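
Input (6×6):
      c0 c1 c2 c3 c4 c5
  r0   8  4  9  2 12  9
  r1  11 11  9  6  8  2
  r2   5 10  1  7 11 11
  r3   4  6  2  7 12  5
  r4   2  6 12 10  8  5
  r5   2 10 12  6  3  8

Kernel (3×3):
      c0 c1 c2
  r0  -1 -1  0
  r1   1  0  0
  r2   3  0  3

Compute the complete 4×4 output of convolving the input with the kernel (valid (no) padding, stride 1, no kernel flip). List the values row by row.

Output[0,0]: The receptive field on the input at this output position is [8 4 9 / 11 11 9 / 5 10 1]. Elementwise product with the kernel and sum: 8·-1 + 4·-1 + 11·1 + 5·3 + 1·3.

17 49 34 46
1 29 28 29
31 43 54 34
34 46 48 33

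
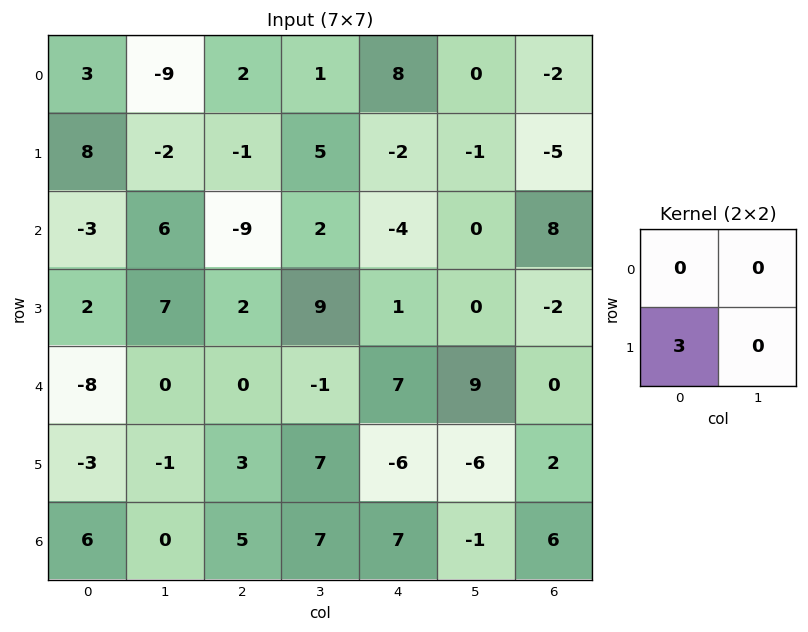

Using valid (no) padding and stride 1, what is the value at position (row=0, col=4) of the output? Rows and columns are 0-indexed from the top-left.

The receptive field on the input at this output position is [8 0 / -2 -1]. Elementwise product with the kernel and sum: -2·3.

-6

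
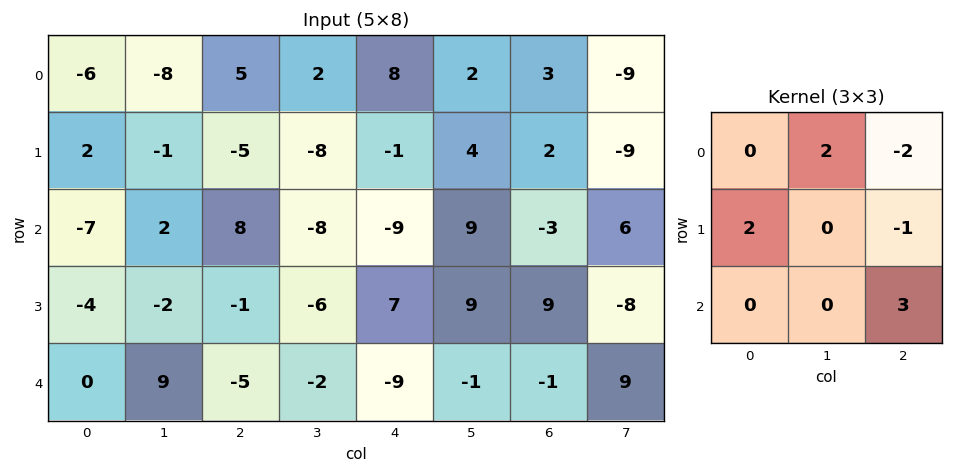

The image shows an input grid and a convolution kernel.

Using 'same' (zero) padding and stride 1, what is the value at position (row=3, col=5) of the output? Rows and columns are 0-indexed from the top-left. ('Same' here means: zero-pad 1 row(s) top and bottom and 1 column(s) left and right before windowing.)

The receptive field on the zero-padded input at this output position is [-9 9 -3 / 7 9 9 / -9 -1 -1]. Elementwise product with the kernel and sum: 9·2 + -3·-2 + 7·2 + 9·-1 + -1·3.

26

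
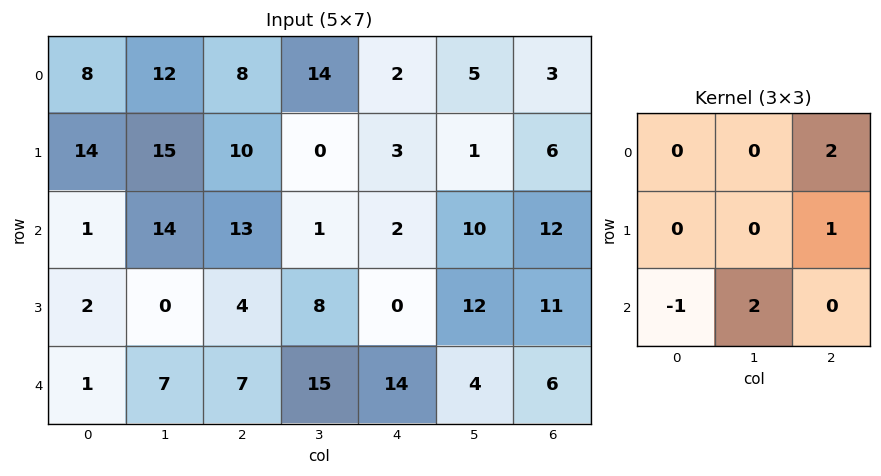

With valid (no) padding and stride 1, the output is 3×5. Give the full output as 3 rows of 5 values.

Output[0,0]: The receptive field on the input at this output position is [8 12 8 / 14 15 10 / 1 14 13]. Elementwise product with the kernel and sum: 8·2 + 10·1 + 1·-1 + 14·2.
Output[0,1]: The receptive field on the input at this output position is [12 8 14 / 15 10 0 / 14 13 1]. Elementwise product with the kernel and sum: 14·2 + 0·1 + 14·-1 + 13·2.

53 40 -4 14 30
31 9 20 4 48
43 17 27 45 29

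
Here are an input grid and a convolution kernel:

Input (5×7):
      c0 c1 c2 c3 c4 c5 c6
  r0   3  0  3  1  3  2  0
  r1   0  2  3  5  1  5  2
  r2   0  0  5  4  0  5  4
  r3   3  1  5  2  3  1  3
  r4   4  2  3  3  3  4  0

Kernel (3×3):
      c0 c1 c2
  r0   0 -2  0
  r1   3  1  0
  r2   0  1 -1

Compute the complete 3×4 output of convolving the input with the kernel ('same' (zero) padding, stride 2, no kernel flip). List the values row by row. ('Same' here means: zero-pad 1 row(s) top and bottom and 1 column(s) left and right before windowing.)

1 1 2 8
2 2 12 18
-2 -1 6 6

Output[0,0]: The receptive field on the zero-padded input at this output position is [0 0 0 / 0 3 0 / 0 0 2]. Elementwise product with the kernel and sum: 0·-2 + 0·3 + 3·1 + 0·1 + 2·-1.
Output[0,1]: The receptive field on the zero-padded input at this output position is [0 0 0 / 0 3 1 / 2 3 5]. Elementwise product with the kernel and sum: 0·-2 + 0·3 + 3·1 + 3·1 + 5·-1.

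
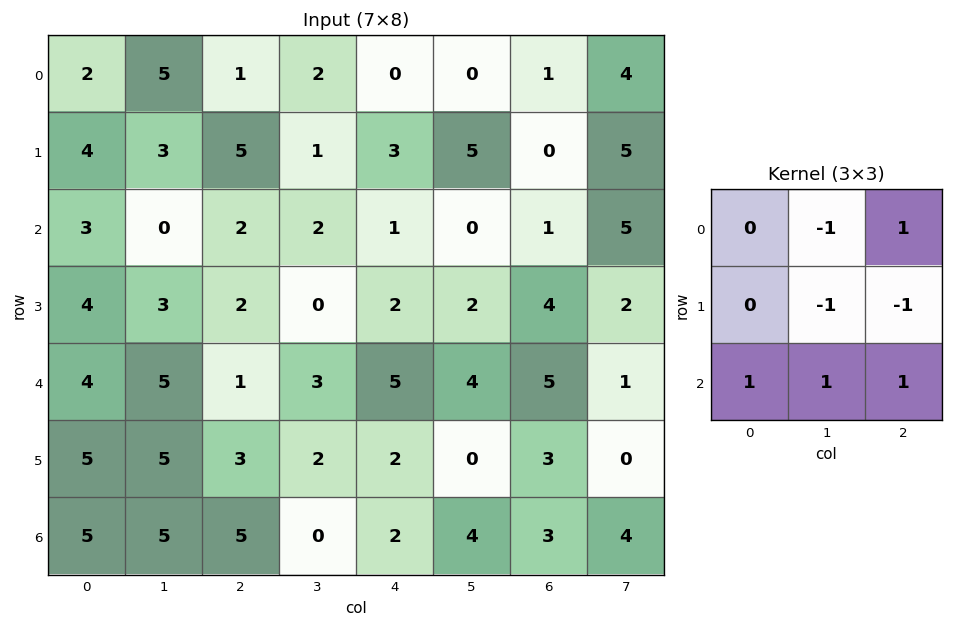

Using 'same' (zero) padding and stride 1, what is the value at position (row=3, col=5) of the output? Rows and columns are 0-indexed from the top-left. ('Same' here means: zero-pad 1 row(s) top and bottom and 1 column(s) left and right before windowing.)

9

The receptive field on the zero-padded input at this output position is [1 0 1 / 2 2 4 / 5 4 5]. Elementwise product with the kernel and sum: 0·-1 + 1·1 + 2·-1 + 4·-1 + 5·1 + 4·1 + 5·1.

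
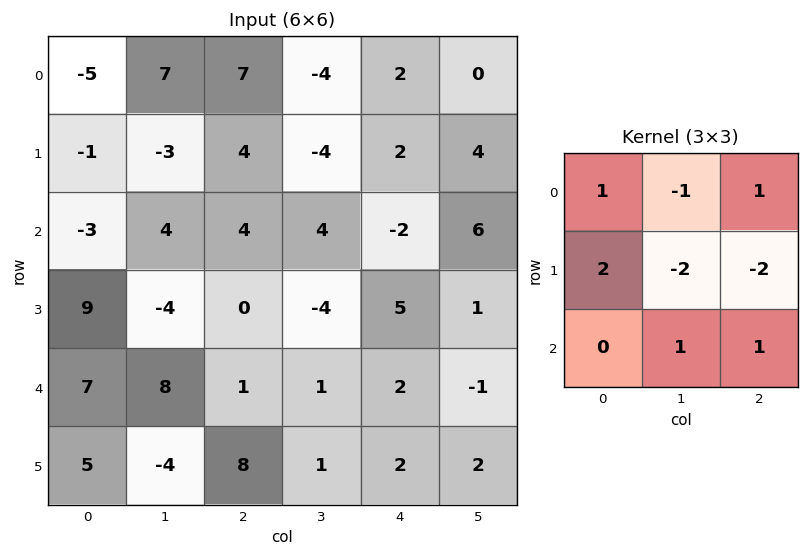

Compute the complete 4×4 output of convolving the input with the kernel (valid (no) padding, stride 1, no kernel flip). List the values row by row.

Output[0,0]: The receptive field on the input at this output position is [-5 7 7 / -1 -3 4 / -3 4 4]. Elementwise product with the kernel and sum: -5·1 + 7·-1 + 7·1 + -1·2 + -3·-2 + 4·-2 + 4·1 + 4·1.

-1 -2 27 -22
-20 -23 15 4
32 6 -1 -7
13 13 8 -4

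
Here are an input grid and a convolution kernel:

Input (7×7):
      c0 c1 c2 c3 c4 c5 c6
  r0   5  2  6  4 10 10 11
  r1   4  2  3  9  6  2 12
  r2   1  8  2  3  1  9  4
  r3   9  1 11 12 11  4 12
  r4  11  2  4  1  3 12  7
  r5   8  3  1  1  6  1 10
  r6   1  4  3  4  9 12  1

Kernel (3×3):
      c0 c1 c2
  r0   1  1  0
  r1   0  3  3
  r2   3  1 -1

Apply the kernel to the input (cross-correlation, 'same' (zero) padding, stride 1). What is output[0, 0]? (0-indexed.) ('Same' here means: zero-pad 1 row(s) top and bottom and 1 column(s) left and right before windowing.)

The receptive field on the zero-padded input at this output position is [0 0 0 / 0 5 2 / 0 4 2]. Elementwise product with the kernel and sum: 0·1 + 0·1 + 5·3 + 2·3 + 0·3 + 4·1 + 2·-1.

23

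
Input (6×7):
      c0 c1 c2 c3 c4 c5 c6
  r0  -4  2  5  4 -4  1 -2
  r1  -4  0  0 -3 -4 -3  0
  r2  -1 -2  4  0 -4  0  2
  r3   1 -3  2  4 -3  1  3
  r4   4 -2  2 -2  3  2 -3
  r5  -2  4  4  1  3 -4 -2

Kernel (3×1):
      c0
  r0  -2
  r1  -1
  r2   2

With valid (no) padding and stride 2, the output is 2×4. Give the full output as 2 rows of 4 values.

10 -2 4 8
9 -6 17 -13

Output[0,0]: The receptive field on the input at this output position is [-4 / -4 / -1]. Elementwise product with the kernel and sum: -4·-2 + -4·-1 + -1·2.
Output[0,1]: The receptive field on the input at this output position is [5 / 0 / 4]. Elementwise product with the kernel and sum: 5·-2 + 0·-1 + 4·2.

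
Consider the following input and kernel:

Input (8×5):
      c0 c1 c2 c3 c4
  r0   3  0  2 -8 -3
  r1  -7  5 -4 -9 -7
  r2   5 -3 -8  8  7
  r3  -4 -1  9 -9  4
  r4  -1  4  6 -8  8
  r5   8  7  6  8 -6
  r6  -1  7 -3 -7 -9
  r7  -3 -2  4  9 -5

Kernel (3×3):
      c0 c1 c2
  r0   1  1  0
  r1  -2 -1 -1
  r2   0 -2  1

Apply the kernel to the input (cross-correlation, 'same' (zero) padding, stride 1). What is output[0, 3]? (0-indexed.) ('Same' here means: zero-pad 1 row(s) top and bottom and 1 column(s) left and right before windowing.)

18

The receptive field on the zero-padded input at this output position is [0 0 0 / 2 -8 -3 / -4 -9 -7]. Elementwise product with the kernel and sum: 0·1 + 0·1 + 2·-2 + -8·-1 + -3·-1 + -9·-2 + -7·1.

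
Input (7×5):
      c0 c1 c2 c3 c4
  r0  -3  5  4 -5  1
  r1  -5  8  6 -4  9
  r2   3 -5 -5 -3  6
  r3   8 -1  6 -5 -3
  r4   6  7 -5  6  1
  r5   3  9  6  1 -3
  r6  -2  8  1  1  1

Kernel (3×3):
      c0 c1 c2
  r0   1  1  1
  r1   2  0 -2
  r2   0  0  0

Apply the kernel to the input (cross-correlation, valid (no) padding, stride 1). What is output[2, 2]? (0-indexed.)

The receptive field on the input at this output position is [-5 -3 6 / 6 -5 -3 / -5 6 1]. Elementwise product with the kernel and sum: -5·1 + -3·1 + 6·1 + 6·2 + -3·-2.

16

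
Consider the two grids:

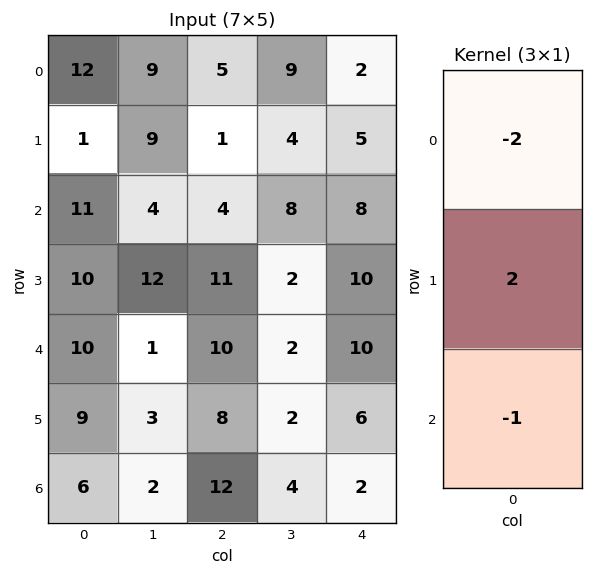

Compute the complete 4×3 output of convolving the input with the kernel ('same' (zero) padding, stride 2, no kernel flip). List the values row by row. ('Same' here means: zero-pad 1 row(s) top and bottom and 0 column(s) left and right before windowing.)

23 9 -1
10 -5 -4
-9 -10 -6
-6 8 -8

Output[0,0]: The receptive field on the zero-padded input at this output position is [0 / 12 / 1]. Elementwise product with the kernel and sum: 0·-2 + 12·2 + 1·-1.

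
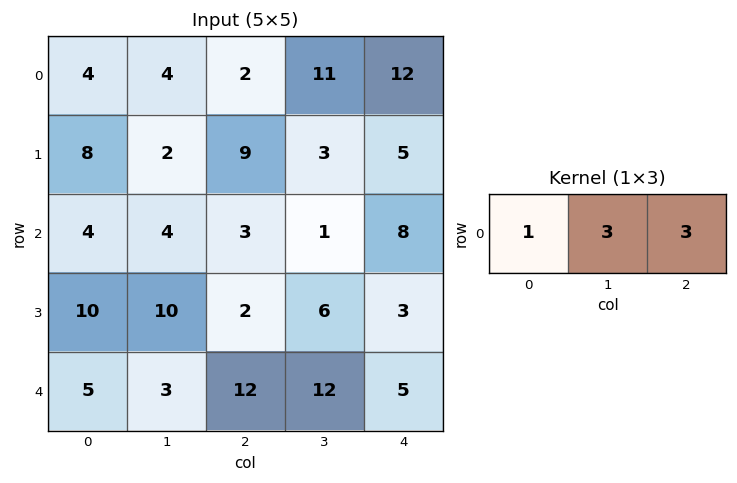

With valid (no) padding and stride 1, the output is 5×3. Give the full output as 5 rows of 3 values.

22 43 71
41 38 33
25 16 30
46 34 29
50 75 63

Output[0,0]: The receptive field on the input at this output position is [4 4 2]. Elementwise product with the kernel and sum: 4·1 + 4·3 + 2·3.
Output[0,1]: The receptive field on the input at this output position is [4 2 11]. Elementwise product with the kernel and sum: 4·1 + 2·3 + 11·3.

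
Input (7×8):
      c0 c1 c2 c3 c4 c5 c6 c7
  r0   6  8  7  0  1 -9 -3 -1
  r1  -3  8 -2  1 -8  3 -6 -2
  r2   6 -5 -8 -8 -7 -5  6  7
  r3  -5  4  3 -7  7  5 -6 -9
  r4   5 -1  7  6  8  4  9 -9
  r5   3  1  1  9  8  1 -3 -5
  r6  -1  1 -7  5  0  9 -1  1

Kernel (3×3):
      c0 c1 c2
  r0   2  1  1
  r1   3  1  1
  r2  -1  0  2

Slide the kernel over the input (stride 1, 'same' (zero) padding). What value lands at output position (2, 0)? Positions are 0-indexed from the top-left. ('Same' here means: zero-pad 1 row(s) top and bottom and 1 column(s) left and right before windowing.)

The receptive field on the zero-padded input at this output position is [0 -3 8 / 0 6 -5 / 0 -5 4]. Elementwise product with the kernel and sum: 0·2 + -3·1 + 8·1 + 0·3 + 6·1 + -5·1 + 0·-1 + 4·2.

14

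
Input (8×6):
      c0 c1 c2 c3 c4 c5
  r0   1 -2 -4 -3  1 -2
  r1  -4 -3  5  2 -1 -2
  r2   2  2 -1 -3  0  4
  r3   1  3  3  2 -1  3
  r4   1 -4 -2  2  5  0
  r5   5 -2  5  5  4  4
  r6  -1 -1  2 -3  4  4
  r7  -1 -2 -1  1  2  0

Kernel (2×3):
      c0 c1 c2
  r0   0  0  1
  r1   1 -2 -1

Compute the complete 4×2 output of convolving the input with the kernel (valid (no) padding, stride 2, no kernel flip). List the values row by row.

Output[0,0]: The receptive field on the input at this output position is [1 -2 -4 / -4 -3 5]. Elementwise product with the kernel and sum: -4·1 + -4·1 + -3·-2 + 5·-1.

-7 3
-9 0
2 -4
6 -1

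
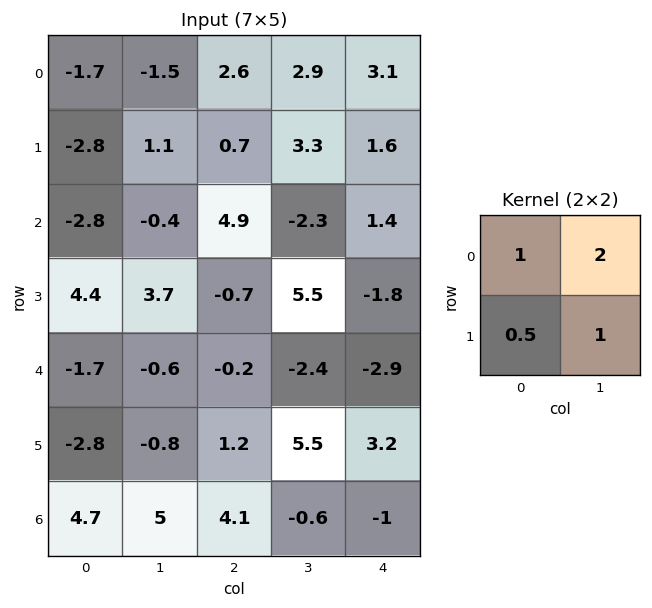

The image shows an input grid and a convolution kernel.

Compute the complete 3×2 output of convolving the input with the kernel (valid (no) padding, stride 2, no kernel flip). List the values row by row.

Output[0,0]: The receptive field on the input at this output position is [-1.7 -1.5 / -2.8 1.1]. Elementwise product with the kernel and sum: -1.7·1 + -1.5·2 + -2.8·0.5 + 1.1·1.
Output[0,1]: The receptive field on the input at this output position is [2.6 2.9 / 0.7 3.3]. Elementwise product with the kernel and sum: 2.6·1 + 2.9·2 + 0.7·0.5 + 3.3·1.

-5 12.05
2.3 5.45
-5.1 1.1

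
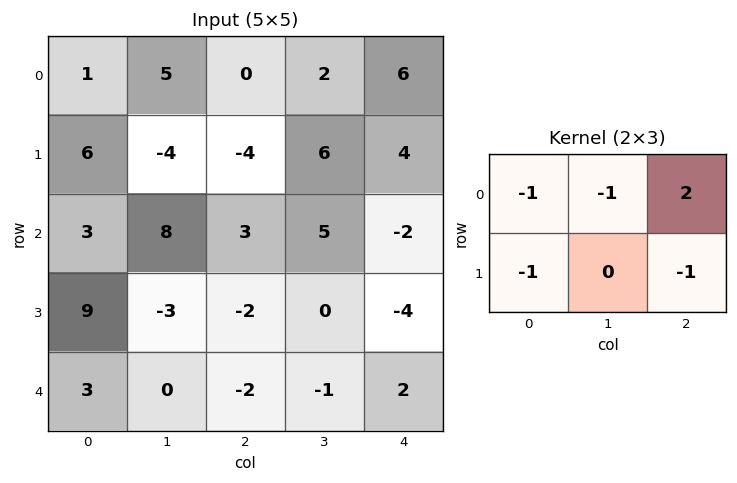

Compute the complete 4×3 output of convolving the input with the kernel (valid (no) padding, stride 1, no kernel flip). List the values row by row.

-8 -3 10
-16 7 5
-12 2 -6
-11 6 -6

Output[0,0]: The receptive field on the input at this output position is [1 5 0 / 6 -4 -4]. Elementwise product with the kernel and sum: 1·-1 + 5·-1 + 0·2 + 6·-1 + -4·-1.
Output[0,1]: The receptive field on the input at this output position is [5 0 2 / -4 -4 6]. Elementwise product with the kernel and sum: 5·-1 + 0·-1 + 2·2 + -4·-1 + 6·-1.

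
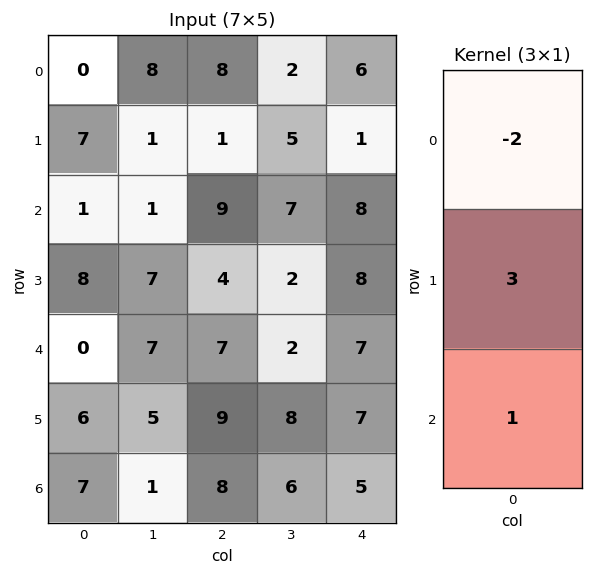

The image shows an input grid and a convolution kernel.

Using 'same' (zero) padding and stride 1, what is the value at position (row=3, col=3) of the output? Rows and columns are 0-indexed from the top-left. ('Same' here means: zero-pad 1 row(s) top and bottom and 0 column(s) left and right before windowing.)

-6

The receptive field on the zero-padded input at this output position is [7 / 2 / 2]. Elementwise product with the kernel and sum: 7·-2 + 2·3 + 2·1.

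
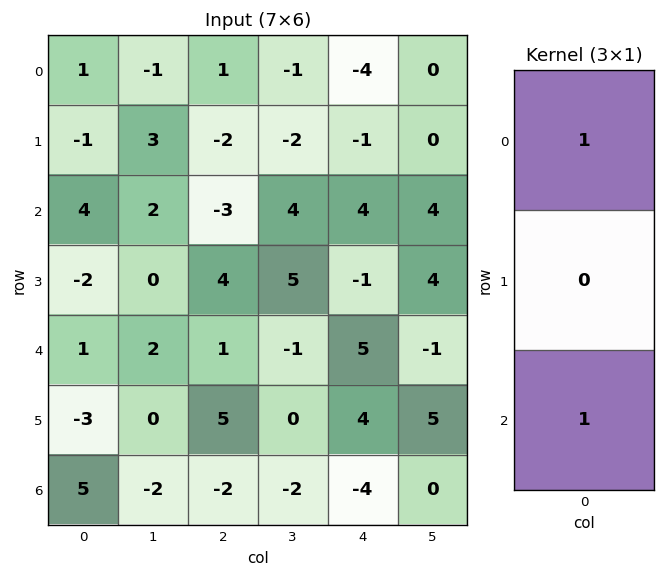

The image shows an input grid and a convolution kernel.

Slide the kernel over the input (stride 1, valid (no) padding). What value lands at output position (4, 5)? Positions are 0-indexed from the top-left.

-1

The receptive field on the input at this output position is [-1 / 5 / 0]. Elementwise product with the kernel and sum: -1·1 + 0·1.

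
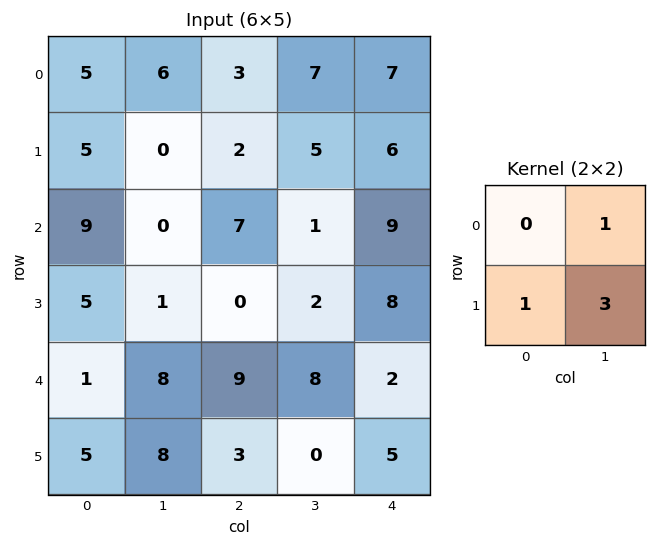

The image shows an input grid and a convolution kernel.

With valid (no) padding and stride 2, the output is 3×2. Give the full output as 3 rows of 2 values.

11 24
8 7
37 11

Output[0,0]: The receptive field on the input at this output position is [5 6 / 5 0]. Elementwise product with the kernel and sum: 6·1 + 5·1 + 0·3.
Output[0,1]: The receptive field on the input at this output position is [3 7 / 2 5]. Elementwise product with the kernel and sum: 7·1 + 2·1 + 5·3.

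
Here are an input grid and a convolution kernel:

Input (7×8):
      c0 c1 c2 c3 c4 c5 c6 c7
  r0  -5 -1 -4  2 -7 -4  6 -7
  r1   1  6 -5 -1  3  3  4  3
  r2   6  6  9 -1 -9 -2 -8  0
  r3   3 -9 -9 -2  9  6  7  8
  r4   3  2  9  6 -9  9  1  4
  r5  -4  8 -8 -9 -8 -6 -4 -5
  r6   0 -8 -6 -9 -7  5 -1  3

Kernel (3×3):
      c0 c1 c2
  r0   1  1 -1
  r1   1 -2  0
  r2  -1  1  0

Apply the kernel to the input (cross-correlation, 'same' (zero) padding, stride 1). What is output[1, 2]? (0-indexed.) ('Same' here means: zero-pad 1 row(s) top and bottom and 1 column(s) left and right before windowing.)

The receptive field on the zero-padded input at this output position is [-1 -4 2 / 6 -5 -1 / 6 9 -1]. Elementwise product with the kernel and sum: -1·1 + -4·1 + 2·-1 + 6·1 + -5·-2 + 6·-1 + 9·1.

12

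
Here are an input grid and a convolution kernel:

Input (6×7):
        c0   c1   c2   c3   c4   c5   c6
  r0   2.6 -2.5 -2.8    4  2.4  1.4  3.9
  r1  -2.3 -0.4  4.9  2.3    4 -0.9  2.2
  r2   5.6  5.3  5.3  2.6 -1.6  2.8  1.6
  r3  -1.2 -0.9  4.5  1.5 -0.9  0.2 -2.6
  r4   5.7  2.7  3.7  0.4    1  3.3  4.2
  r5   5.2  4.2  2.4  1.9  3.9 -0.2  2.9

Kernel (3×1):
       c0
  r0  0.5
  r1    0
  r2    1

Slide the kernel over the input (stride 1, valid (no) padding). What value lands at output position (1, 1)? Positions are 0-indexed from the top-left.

The receptive field on the input at this output position is [-0.4 / 5.3 / -0.9]. Elementwise product with the kernel and sum: -0.4·0.5 + -0.9·1.

-1.1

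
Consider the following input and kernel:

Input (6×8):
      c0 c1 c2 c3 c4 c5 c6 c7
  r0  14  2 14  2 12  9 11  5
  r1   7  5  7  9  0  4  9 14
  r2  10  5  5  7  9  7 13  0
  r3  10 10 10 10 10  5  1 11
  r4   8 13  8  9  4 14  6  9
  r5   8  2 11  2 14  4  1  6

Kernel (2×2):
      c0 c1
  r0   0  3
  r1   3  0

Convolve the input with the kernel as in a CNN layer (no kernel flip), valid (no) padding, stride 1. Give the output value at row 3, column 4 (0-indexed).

The receptive field on the input at this output position is [10 5 / 4 14]. Elementwise product with the kernel and sum: 5·3 + 4·3.

27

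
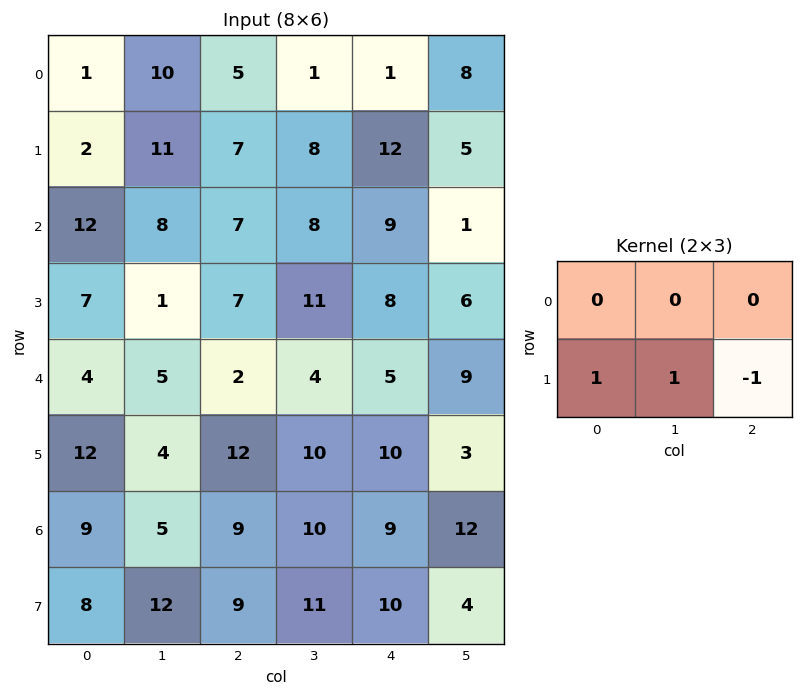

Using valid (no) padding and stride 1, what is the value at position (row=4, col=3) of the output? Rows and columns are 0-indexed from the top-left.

17

The receptive field on the input at this output position is [4 5 9 / 10 10 3]. Elementwise product with the kernel and sum: 10·1 + 10·1 + 3·-1.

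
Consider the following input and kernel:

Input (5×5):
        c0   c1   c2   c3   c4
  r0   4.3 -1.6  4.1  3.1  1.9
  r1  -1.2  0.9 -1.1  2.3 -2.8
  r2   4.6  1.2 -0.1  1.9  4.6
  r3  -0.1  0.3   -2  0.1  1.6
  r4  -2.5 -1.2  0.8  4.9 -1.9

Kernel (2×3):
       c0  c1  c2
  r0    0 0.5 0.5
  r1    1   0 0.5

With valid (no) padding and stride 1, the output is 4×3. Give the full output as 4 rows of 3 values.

-0.5 5.65 0
4.45 2.75 1.95
-0.55 1.25 2.05
-2.95 0.3 0.7

Output[0,0]: The receptive field on the input at this output position is [4.3 -1.6 4.1 / -1.2 0.9 -1.1]. Elementwise product with the kernel and sum: -1.6·0.5 + 4.1·0.5 + -1.2·1 + -1.1·0.5.
Output[0,1]: The receptive field on the input at this output position is [-1.6 4.1 3.1 / 0.9 -1.1 2.3]. Elementwise product with the kernel and sum: 4.1·0.5 + 3.1·0.5 + 0.9·1 + 2.3·0.5.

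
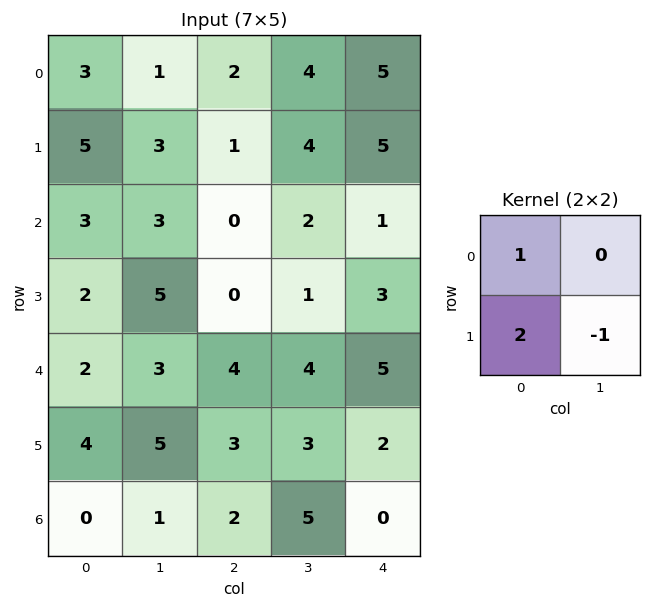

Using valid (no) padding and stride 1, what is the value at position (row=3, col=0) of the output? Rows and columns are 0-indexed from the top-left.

3

The receptive field on the input at this output position is [2 5 / 2 3]. Elementwise product with the kernel and sum: 2·1 + 2·2 + 3·-1.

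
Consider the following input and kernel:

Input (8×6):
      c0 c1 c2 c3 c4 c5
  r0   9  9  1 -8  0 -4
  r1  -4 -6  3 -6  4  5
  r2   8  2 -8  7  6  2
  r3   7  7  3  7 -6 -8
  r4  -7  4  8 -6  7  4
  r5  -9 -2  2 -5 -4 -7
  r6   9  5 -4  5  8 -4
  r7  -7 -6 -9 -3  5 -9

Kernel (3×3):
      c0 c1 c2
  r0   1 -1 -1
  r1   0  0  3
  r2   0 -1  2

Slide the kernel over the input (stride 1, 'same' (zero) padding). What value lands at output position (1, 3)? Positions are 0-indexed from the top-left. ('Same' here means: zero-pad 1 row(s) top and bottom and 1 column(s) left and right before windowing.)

The receptive field on the zero-padded input at this output position is [1 -8 0 / 3 -6 4 / -8 7 6]. Elementwise product with the kernel and sum: 1·1 + -8·-1 + 0·-1 + 4·3 + 7·-1 + 6·2.

26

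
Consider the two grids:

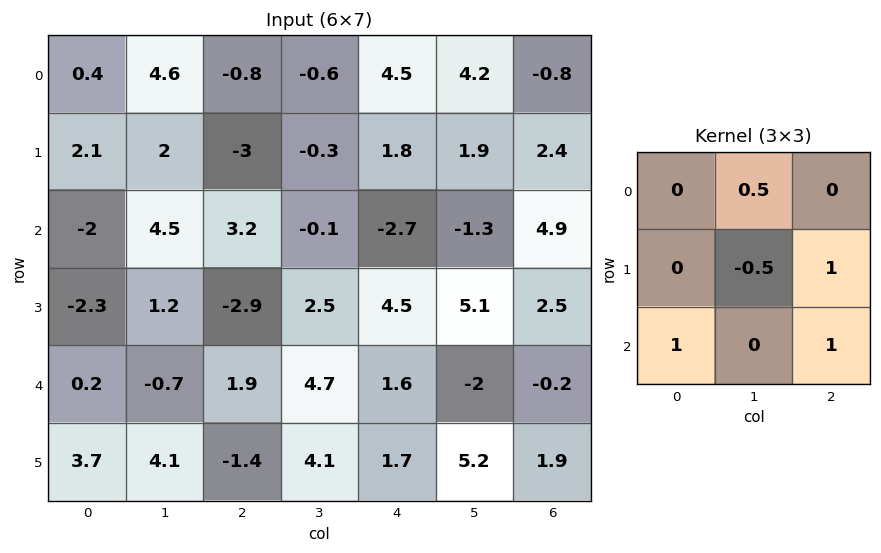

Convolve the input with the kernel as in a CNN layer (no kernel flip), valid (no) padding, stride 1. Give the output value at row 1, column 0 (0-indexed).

The receptive field on the input at this output position is [2.1 2 -3 / -2 4.5 3.2 / -2.3 1.2 -2.9]. Elementwise product with the kernel and sum: 2·0.5 + 4.5·-0.5 + 3.2·1 + -2.3·1 + -2.9·1.

-3.25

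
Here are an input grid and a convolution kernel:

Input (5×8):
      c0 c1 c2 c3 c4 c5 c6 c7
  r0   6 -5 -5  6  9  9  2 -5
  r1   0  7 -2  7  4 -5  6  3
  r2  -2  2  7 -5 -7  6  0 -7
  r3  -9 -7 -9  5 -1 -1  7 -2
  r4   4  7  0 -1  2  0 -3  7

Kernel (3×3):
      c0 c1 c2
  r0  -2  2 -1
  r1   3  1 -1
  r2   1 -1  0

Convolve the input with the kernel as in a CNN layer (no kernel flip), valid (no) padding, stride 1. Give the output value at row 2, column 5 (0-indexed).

The receptive field on the input at this output position is [6 0 -7 / -1 7 -2 / 0 -3 7]. Elementwise product with the kernel and sum: 6·-2 + 0·2 + -7·-1 + -1·3 + 7·1 + -2·-1 + 0·1 + -3·-1.

4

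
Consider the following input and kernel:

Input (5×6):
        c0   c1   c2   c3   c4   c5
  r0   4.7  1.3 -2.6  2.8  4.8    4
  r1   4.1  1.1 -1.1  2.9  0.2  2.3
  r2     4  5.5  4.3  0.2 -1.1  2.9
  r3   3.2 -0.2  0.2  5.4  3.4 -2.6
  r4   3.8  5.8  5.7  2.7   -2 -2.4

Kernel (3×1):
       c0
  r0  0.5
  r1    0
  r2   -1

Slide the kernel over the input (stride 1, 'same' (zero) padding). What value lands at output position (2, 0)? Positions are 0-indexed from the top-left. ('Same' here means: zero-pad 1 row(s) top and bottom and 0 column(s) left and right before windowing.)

-1.15

The receptive field on the zero-padded input at this output position is [4.1 / 4 / 3.2]. Elementwise product with the kernel and sum: 4.1·0.5 + 3.2·-1.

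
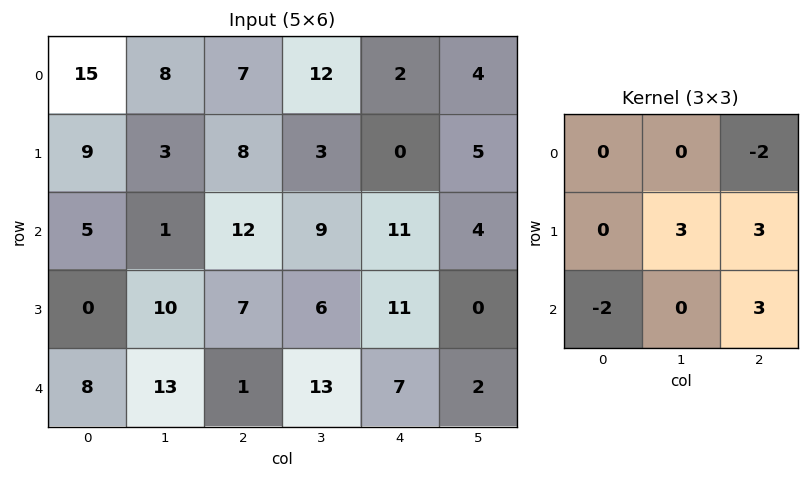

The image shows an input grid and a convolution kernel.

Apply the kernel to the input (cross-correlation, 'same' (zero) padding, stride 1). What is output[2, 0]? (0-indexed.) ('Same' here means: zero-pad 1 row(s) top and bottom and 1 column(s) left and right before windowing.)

The receptive field on the zero-padded input at this output position is [0 9 3 / 0 5 1 / 0 0 10]. Elementwise product with the kernel and sum: 3·-2 + 5·3 + 1·3 + 0·-2 + 10·3.

42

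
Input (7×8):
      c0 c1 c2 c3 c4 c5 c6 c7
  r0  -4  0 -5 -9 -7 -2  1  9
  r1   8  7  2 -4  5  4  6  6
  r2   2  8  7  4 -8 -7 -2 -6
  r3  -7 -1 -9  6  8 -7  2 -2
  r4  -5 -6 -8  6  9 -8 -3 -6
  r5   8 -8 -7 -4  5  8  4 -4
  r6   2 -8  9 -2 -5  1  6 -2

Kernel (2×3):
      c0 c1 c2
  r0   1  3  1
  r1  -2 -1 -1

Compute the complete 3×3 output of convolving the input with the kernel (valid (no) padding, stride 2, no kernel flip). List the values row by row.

-34 -44 -32
57 15 -42
-32 32 -40

Output[0,0]: The receptive field on the input at this output position is [-4 0 -5 / 8 7 2]. Elementwise product with the kernel and sum: -4·1 + 0·3 + -5·1 + 8·-2 + 7·-1 + 2·-1.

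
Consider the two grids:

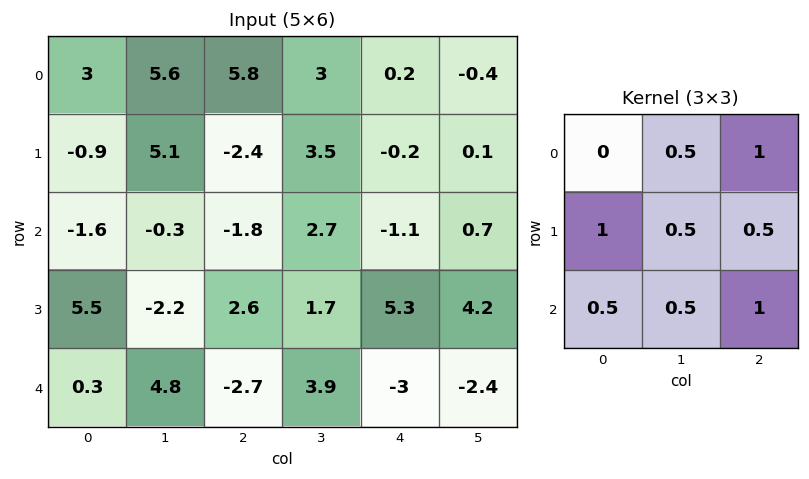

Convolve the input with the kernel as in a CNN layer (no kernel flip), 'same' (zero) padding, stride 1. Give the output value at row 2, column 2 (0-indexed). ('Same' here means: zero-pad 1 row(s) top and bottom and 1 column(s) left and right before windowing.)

4.35

The receptive field on the zero-padded input at this output position is [5.1 -2.4 3.5 / -0.3 -1.8 2.7 / -2.2 2.6 1.7]. Elementwise product with the kernel and sum: -2.4·0.5 + 3.5·1 + -0.3·1 + -1.8·0.5 + 2.7·0.5 + -2.2·0.5 + 2.6·0.5 + 1.7·1.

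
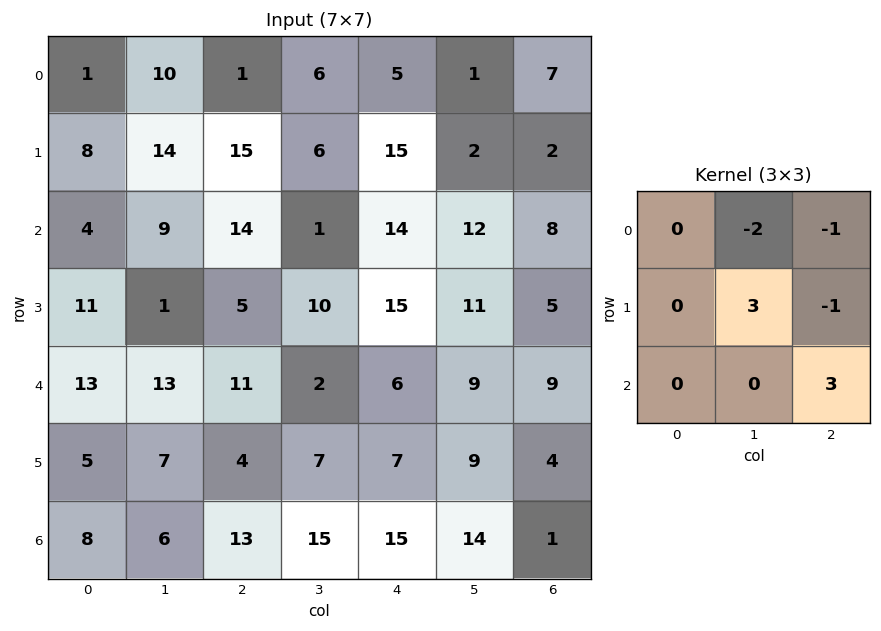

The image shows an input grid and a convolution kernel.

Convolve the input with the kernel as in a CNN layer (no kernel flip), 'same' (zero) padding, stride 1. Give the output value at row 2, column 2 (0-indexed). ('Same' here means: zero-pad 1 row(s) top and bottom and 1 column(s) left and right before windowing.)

35

The receptive field on the zero-padded input at this output position is [14 15 6 / 9 14 1 / 1 5 10]. Elementwise product with the kernel and sum: 15·-2 + 6·-1 + 14·3 + 1·-1 + 10·3.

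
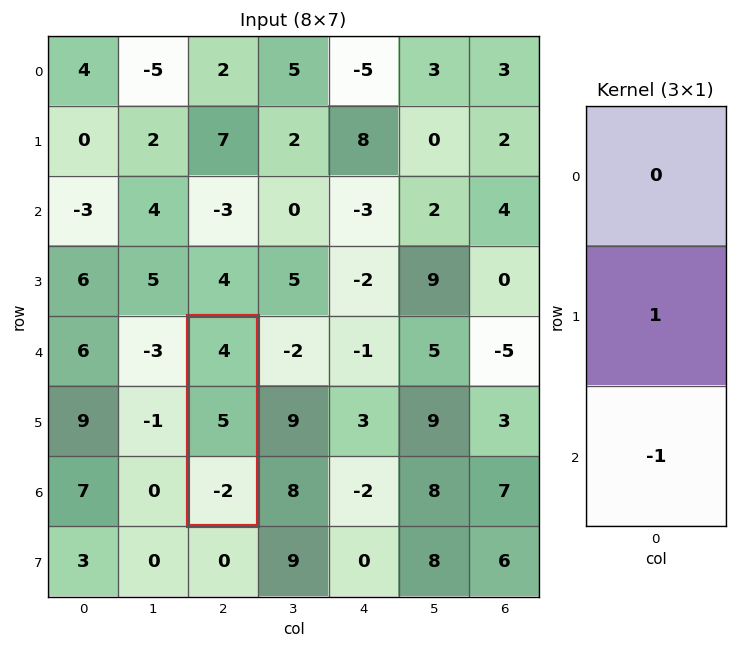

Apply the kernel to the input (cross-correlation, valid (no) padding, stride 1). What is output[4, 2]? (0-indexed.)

7

The receptive field on the input at this output position is [4 / 5 / -2]. Elementwise product with the kernel and sum: 5·1 + -2·-1.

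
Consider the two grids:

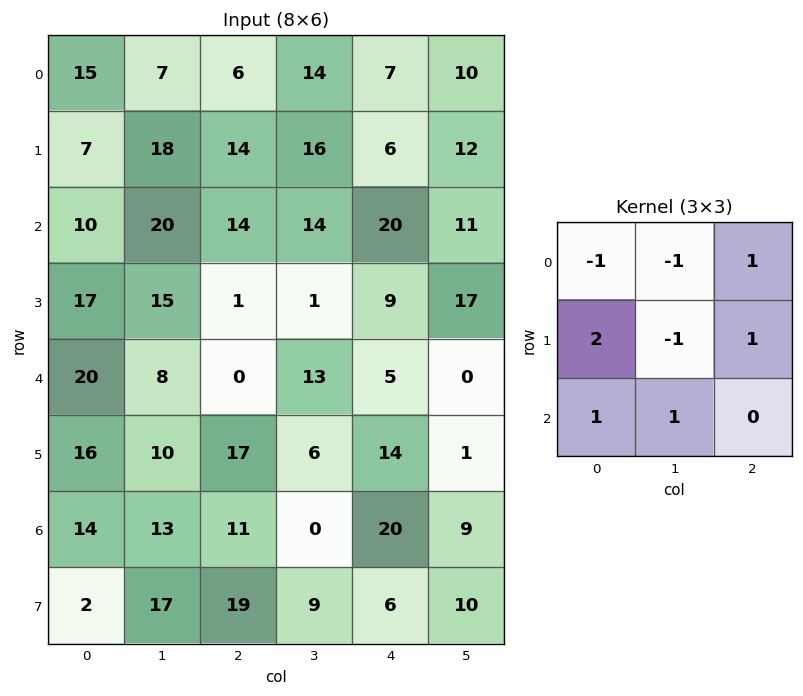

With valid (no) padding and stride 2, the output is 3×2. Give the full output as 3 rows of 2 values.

Output[0,0]: The receptive field on the input at this output position is [15 7 6 / 7 18 14 / 10 20 14]. Elementwise product with the kernel and sum: 15·-1 + 7·-1 + 6·1 + 7·2 + 18·-1 + 14·1 + 10·1 + 20·1.

24 33
32 15
38 45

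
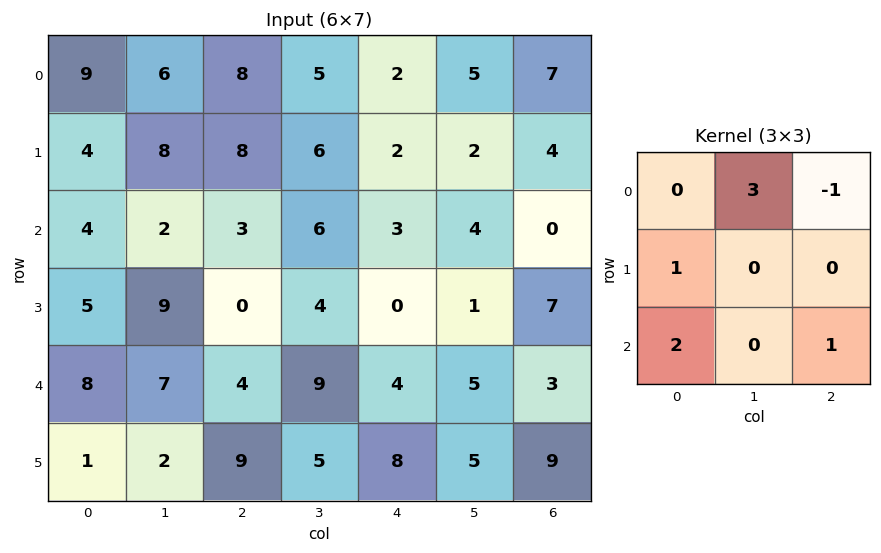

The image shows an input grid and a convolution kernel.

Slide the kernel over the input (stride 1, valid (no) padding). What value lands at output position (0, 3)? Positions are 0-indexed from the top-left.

23

The receptive field on the input at this output position is [5 2 5 / 6 2 2 / 6 3 4]. Elementwise product with the kernel and sum: 2·3 + 5·-1 + 6·1 + 6·2 + 4·1.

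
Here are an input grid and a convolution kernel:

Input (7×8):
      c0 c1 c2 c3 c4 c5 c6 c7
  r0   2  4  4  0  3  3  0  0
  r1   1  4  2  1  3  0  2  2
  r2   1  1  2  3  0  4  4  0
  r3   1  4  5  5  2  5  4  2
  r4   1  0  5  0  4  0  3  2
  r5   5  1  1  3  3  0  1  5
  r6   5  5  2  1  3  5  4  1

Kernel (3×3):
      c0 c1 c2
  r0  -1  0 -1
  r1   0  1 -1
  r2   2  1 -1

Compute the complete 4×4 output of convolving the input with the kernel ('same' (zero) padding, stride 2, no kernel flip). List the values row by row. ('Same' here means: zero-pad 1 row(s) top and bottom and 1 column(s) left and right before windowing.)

Output[0,0]: The receptive field on the zero-padded input at this output position is [0 0 0 / 0 2 4 / 0 1 4]. Elementwise product with the kernel and sum: 0·-1 + 0·-1 + 2·1 + 4·-1 + 0·2 + 1·1 + 4·-1.

-5 13 5 0
-7 2 2 14
1 -4 3 -10
-1 -3 -5 -2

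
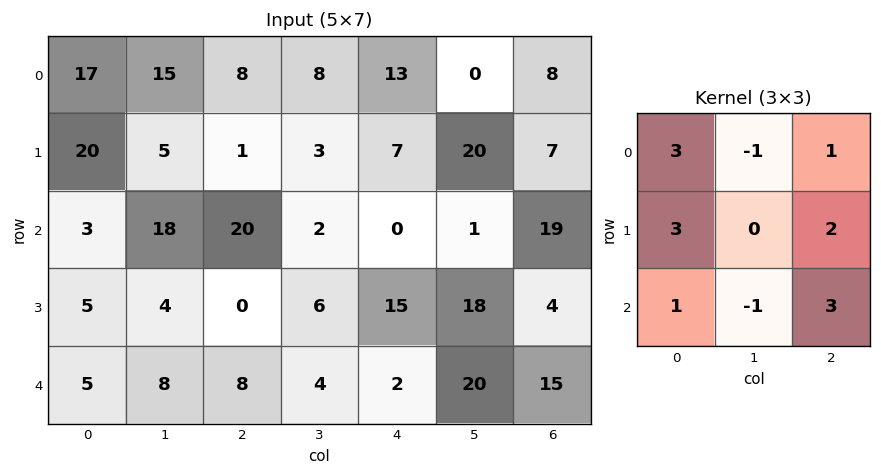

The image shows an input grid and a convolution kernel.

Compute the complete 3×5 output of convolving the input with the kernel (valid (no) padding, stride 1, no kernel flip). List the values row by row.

151 70 64 65 138
106 97 106 75 55
47 72 98 123 98

Output[0,0]: The receptive field on the input at this output position is [17 15 8 / 20 5 1 / 3 18 20]. Elementwise product with the kernel and sum: 17·3 + 15·-1 + 8·1 + 20·3 + 1·2 + 3·1 + 18·-1 + 20·3.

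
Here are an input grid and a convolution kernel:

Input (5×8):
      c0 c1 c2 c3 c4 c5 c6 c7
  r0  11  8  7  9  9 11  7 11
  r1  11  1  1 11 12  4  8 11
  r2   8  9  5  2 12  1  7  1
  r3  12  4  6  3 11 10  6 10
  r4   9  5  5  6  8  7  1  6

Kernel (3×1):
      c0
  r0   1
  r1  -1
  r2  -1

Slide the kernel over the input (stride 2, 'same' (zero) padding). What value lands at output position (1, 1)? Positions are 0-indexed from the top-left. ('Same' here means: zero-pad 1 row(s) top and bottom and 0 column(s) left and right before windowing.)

The receptive field on the zero-padded input at this output position is [1 / 5 / 6]. Elementwise product with the kernel and sum: 1·1 + 5·-1 + 6·-1.

-10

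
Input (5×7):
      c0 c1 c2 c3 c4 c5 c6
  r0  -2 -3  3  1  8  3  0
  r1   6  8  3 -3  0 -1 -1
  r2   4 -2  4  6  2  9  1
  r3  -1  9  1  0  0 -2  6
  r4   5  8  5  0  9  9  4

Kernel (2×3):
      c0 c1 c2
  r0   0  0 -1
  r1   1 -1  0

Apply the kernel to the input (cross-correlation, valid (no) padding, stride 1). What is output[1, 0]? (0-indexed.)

The receptive field on the input at this output position is [6 8 3 / 4 -2 4]. Elementwise product with the kernel and sum: 3·-1 + 4·1 + -2·-1.

3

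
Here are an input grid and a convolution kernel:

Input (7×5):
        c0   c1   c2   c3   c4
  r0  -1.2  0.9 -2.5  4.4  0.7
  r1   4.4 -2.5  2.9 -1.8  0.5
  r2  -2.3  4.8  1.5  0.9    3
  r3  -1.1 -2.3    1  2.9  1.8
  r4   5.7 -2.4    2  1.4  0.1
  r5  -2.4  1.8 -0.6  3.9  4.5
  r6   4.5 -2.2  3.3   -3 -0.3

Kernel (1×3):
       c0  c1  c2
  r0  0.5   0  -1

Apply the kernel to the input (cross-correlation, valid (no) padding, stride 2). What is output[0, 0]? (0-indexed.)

1.9

The receptive field on the input at this output position is [-1.2 0.9 -2.5]. Elementwise product with the kernel and sum: -1.2·0.5 + -2.5·-1.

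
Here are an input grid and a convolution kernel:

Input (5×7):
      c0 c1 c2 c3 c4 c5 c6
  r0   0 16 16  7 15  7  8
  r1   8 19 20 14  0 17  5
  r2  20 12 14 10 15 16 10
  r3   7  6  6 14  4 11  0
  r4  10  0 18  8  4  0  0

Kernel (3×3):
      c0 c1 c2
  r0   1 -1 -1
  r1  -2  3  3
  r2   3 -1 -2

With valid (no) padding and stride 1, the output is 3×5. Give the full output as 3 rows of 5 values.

89 59 -2 -9 75
10 17 49 86 27
10 2 69 16 26

Output[0,0]: The receptive field on the input at this output position is [0 16 16 / 8 19 20 / 20 12 14]. Elementwise product with the kernel and sum: 0·1 + 16·-1 + 16·-1 + 8·-2 + 19·3 + 20·3 + 20·3 + 12·-1 + 14·-2.
Output[0,1]: The receptive field on the input at this output position is [16 16 7 / 19 20 14 / 12 14 10]. Elementwise product with the kernel and sum: 16·1 + 16·-1 + 7·-1 + 19·-2 + 20·3 + 14·3 + 12·3 + 14·-1 + 10·-2.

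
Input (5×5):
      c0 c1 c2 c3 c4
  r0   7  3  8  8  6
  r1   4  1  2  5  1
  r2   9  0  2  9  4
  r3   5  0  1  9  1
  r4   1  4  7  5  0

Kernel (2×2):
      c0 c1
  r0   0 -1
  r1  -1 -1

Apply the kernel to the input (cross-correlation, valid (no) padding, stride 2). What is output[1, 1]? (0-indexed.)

The receptive field on the input at this output position is [2 9 / 1 9]. Elementwise product with the kernel and sum: 9·-1 + 1·-1 + 9·-1.

-19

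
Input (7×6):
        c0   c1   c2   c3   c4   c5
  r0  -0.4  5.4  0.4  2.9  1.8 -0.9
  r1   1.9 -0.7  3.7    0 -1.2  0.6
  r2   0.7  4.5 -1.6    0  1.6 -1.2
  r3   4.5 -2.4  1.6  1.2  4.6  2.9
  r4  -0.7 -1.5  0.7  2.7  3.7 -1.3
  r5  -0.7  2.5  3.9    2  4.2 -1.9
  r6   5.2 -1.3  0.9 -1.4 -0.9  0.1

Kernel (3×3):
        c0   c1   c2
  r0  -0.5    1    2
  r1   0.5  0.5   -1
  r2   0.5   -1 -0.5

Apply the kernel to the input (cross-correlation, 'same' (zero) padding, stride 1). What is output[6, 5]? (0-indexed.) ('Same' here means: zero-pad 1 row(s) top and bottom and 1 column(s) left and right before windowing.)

-4.4

The receptive field on the zero-padded input at this output position is [4.2 -1.9 0 / -0.9 0.1 0 / 0 0 0]. Elementwise product with the kernel and sum: 4.2·-0.5 + -1.9·1 + 0·2 + -0.9·0.5 + 0.1·0.5 + 0·-1 + 0·0.5 + 0·-1 + 0·-0.5.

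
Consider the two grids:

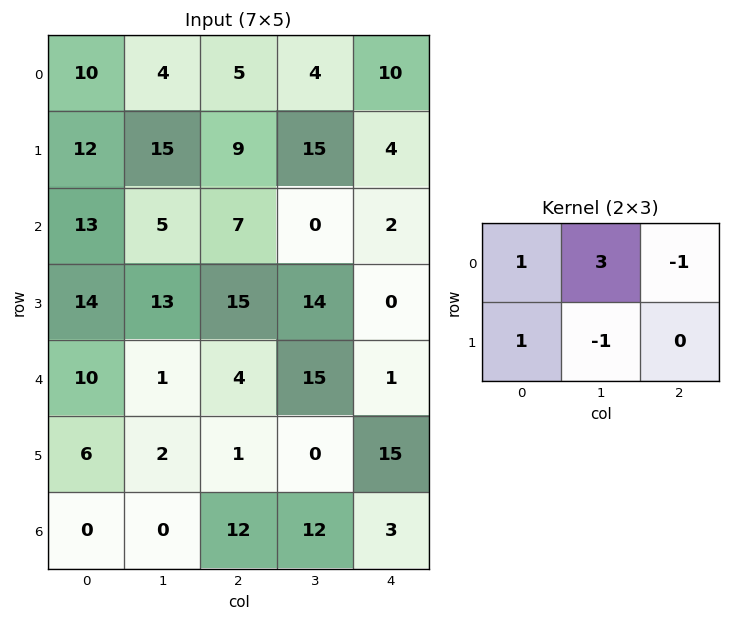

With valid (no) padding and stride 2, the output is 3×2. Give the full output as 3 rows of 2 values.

14 1
22 6
13 49

Output[0,0]: The receptive field on the input at this output position is [10 4 5 / 12 15 9]. Elementwise product with the kernel and sum: 10·1 + 4·3 + 5·-1 + 12·1 + 15·-1.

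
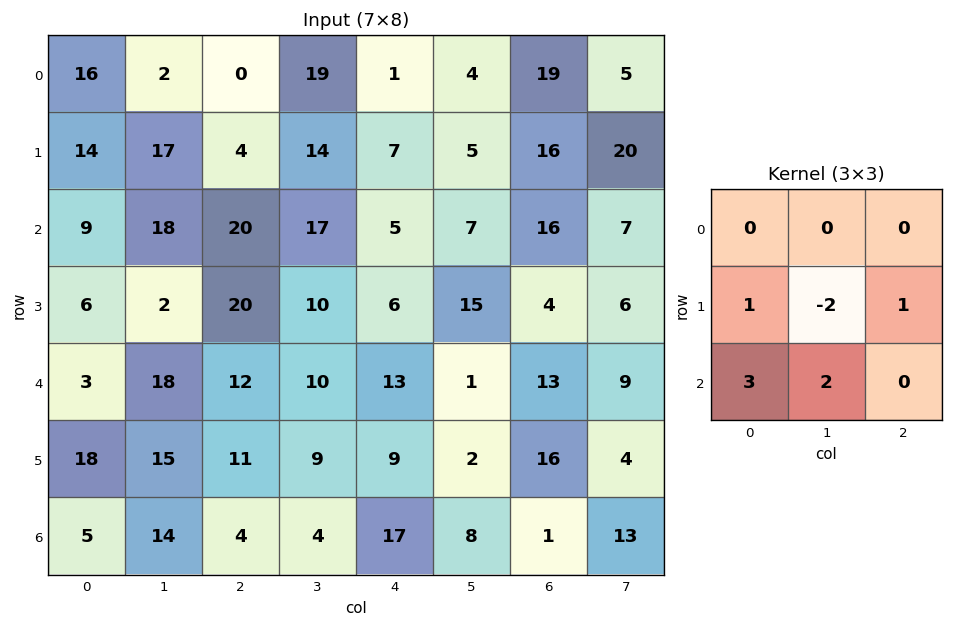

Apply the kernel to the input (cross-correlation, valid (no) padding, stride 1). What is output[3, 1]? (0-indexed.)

71

The receptive field on the input at this output position is [2 20 10 / 18 12 10 / 15 11 9]. Elementwise product with the kernel and sum: 18·1 + 12·-2 + 10·1 + 15·3 + 11·2.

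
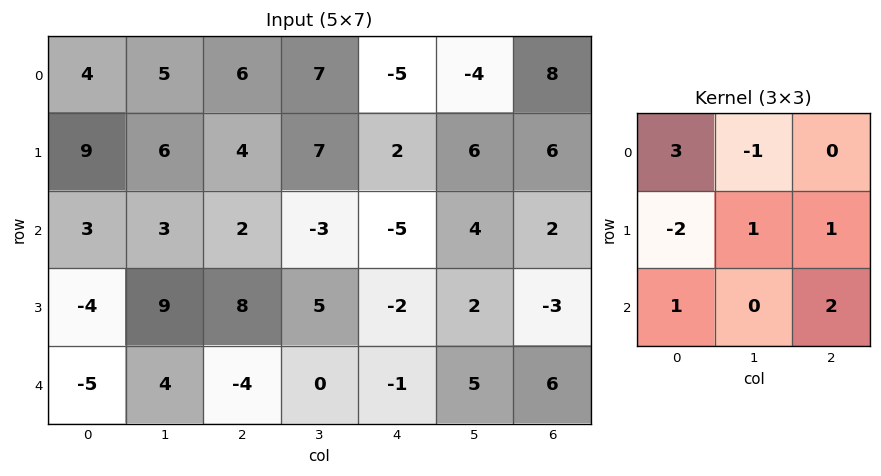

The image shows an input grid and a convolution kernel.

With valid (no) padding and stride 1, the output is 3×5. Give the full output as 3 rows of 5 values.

6 5 4 25 -4
32 26 -3 33 8
18 6 -10 -4 -5

Output[0,0]: The receptive field on the input at this output position is [4 5 6 / 9 6 4 / 3 3 2]. Elementwise product with the kernel and sum: 4·3 + 5·-1 + 9·-2 + 6·1 + 4·1 + 3·1 + 2·2.
Output[0,1]: The receptive field on the input at this output position is [5 6 7 / 6 4 7 / 3 2 -3]. Elementwise product with the kernel and sum: 5·3 + 6·-1 + 6·-2 + 4·1 + 7·1 + 3·1 + -3·2.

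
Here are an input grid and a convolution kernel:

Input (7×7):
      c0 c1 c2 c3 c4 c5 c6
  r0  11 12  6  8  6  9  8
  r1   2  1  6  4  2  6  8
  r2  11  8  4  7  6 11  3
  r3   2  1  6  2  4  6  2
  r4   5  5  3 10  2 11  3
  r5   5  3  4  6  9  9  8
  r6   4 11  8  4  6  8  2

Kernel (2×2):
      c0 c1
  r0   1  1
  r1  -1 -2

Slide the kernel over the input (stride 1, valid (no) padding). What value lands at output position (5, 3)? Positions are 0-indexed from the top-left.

The receptive field on the input at this output position is [6 9 / 4 6]. Elementwise product with the kernel and sum: 6·1 + 9·1 + 4·-1 + 6·-2.

-1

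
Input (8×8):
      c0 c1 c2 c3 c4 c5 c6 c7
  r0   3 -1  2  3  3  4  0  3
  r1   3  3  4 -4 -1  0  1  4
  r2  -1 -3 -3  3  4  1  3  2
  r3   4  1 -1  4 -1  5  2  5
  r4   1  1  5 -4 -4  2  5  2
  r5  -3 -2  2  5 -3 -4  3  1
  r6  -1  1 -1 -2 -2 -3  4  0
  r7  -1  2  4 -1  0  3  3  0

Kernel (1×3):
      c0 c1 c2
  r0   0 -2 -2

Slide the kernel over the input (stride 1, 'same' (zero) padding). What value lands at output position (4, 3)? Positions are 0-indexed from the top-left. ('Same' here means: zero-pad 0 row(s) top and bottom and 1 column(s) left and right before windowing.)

The receptive field on the zero-padded input at this output position is [5 -4 -4]. Elementwise product with the kernel and sum: -4·-2 + -4·-2.

16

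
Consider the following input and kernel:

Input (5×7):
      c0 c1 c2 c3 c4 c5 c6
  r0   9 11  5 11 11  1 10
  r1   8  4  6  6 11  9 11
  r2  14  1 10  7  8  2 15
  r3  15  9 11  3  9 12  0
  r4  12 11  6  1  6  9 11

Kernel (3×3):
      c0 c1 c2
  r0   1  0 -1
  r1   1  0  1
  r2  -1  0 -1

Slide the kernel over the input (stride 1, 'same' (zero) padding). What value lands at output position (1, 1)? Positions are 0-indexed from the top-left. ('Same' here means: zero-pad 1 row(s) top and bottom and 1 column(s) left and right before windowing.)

-6

The receptive field on the zero-padded input at this output position is [9 11 5 / 8 4 6 / 14 1 10]. Elementwise product with the kernel and sum: 9·1 + 5·-1 + 8·1 + 6·1 + 14·-1 + 10·-1.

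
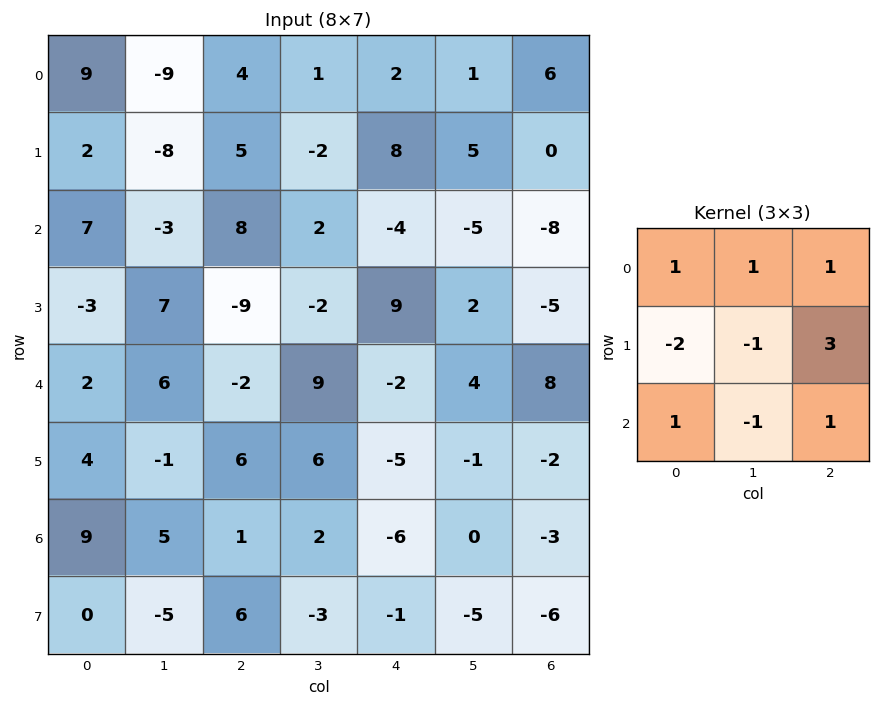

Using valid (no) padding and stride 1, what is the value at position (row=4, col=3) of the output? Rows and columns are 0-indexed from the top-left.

The receptive field on the input at this output position is [9 -2 4 / 6 -5 -1 / 2 -6 0]. Elementwise product with the kernel and sum: 9·1 + -2·1 + 4·1 + 6·-2 + -5·-1 + -1·3 + 2·1 + -6·-1 + 0·1.

9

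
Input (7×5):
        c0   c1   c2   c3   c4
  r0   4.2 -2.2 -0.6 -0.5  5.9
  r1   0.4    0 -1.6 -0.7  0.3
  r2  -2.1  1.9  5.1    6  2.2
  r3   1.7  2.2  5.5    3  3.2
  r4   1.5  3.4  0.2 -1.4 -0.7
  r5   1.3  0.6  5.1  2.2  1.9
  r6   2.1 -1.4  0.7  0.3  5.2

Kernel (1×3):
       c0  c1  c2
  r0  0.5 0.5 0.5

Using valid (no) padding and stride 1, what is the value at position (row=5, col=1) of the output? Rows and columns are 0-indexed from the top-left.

The receptive field on the input at this output position is [0.6 5.1 2.2]. Elementwise product with the kernel and sum: 0.6·0.5 + 5.1·0.5 + 2.2·0.5.

3.95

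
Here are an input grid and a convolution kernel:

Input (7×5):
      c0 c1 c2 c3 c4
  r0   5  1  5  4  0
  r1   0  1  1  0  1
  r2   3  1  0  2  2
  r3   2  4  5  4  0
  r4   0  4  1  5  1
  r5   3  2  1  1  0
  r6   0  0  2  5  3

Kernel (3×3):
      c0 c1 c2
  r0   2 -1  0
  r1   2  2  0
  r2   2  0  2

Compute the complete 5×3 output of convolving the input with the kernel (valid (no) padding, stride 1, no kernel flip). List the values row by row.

17 7 12
21 19 16
19 38 20
16 19 20
10 23 11

Output[0,0]: The receptive field on the input at this output position is [5 1 5 / 0 1 1 / 3 1 0]. Elementwise product with the kernel and sum: 5·2 + 1·-1 + 0·2 + 1·2 + 3·2 + 0·2.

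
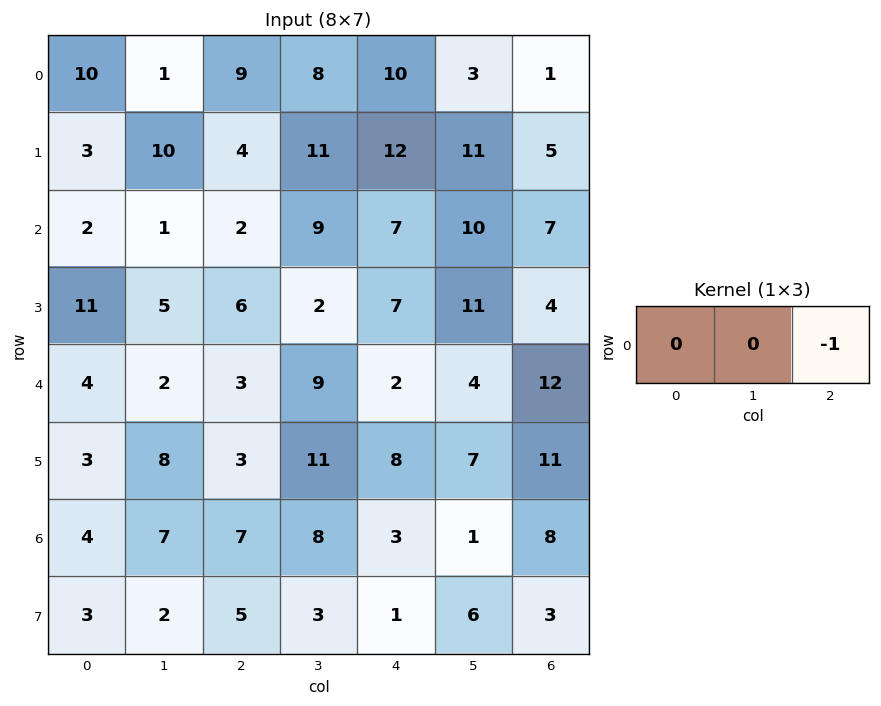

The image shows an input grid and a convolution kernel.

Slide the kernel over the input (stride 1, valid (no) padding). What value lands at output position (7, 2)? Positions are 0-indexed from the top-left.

-1

The receptive field on the input at this output position is [5 3 1]. Elementwise product with the kernel and sum: 1·-1.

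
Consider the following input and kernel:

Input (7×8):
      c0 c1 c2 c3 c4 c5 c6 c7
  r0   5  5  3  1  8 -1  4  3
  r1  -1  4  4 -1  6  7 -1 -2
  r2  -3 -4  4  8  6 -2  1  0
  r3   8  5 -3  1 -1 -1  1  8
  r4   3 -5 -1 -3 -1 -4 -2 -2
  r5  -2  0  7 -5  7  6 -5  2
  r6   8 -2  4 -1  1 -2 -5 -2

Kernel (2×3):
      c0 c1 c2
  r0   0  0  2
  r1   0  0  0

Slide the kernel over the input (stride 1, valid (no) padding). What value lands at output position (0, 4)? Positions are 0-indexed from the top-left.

The receptive field on the input at this output position is [8 -1 4 / 6 7 -1]. Elementwise product with the kernel and sum: 4·2.

8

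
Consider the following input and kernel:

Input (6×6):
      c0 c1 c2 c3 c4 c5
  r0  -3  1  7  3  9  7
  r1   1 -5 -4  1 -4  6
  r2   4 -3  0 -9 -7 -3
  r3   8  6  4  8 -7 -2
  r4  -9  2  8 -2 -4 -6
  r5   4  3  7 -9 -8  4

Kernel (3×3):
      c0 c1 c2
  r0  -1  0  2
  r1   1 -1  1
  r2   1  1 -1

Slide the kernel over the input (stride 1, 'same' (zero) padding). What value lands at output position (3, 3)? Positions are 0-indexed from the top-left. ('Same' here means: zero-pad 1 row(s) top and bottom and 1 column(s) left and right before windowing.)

The receptive field on the zero-padded input at this output position is [0 -9 -7 / 4 8 -7 / 8 -2 -4]. Elementwise product with the kernel and sum: 0·-1 + -7·2 + 4·1 + 8·-1 + -7·1 + 8·1 + -2·1 + -4·-1.

-15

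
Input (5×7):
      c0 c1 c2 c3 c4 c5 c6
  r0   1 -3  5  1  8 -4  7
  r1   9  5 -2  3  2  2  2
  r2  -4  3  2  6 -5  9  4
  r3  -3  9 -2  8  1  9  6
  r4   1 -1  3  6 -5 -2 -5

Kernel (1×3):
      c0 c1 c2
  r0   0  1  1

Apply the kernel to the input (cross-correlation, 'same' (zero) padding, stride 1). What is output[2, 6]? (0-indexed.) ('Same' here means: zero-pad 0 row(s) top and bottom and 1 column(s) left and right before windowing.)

4

The receptive field on the zero-padded input at this output position is [9 4 0]. Elementwise product with the kernel and sum: 4·1 + 0·1.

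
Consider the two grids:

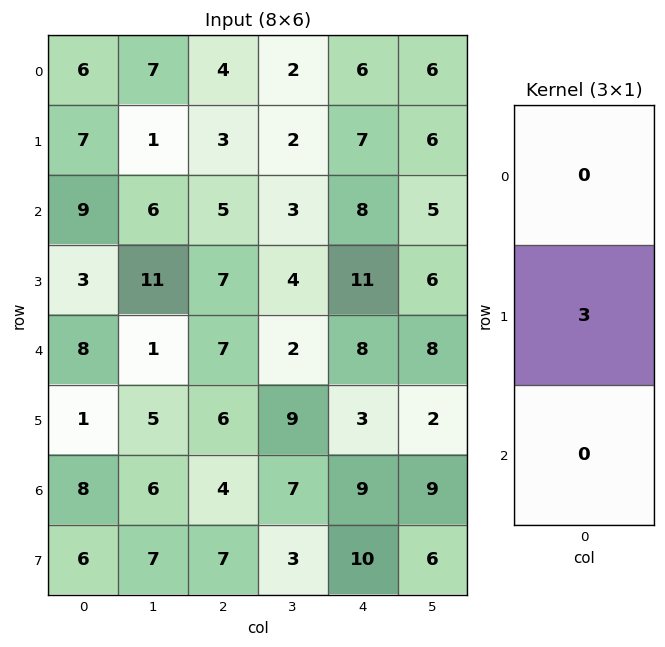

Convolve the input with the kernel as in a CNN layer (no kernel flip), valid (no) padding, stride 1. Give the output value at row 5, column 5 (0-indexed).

27

The receptive field on the input at this output position is [2 / 9 / 6]. Elementwise product with the kernel and sum: 9·3.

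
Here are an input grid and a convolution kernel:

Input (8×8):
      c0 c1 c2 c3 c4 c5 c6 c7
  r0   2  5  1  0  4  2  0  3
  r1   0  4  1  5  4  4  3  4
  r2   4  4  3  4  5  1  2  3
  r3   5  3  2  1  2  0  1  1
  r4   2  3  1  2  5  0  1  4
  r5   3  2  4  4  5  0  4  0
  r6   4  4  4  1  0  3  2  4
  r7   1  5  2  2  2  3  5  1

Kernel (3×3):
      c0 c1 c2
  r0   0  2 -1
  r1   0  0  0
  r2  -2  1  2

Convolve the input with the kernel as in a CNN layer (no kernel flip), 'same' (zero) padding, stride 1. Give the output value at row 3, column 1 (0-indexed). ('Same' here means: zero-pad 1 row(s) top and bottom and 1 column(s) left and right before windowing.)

6

The receptive field on the zero-padded input at this output position is [4 4 3 / 5 3 2 / 2 3 1]. Elementwise product with the kernel and sum: 4·2 + 3·-1 + 2·-2 + 3·1 + 1·2.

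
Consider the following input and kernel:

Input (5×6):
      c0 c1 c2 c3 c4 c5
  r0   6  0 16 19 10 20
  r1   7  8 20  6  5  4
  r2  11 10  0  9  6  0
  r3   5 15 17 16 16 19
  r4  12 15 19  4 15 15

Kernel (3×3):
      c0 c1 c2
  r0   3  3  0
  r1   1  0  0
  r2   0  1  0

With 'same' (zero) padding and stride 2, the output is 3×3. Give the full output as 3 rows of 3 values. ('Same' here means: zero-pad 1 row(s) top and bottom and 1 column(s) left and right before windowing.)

Output[0,0]: The receptive field on the zero-padded input at this output position is [0 0 0 / 0 6 0 / 0 7 8]. Elementwise product with the kernel and sum: 0·3 + 0·3 + 0·1 + 7·1.

7 20 24
26 111 58
15 111 100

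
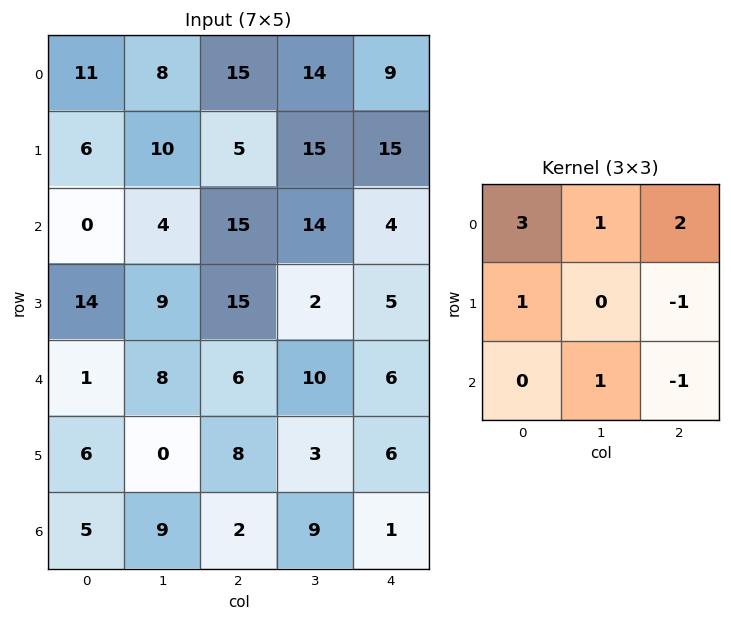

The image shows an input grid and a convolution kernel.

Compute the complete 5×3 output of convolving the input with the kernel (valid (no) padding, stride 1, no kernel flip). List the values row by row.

Output[0,0]: The receptive field on the input at this output position is [11 8 15 / 6 10 5 / 0 4 15]. Elementwise product with the kernel and sum: 11·3 + 8·1 + 15·2 + 6·1 + 5·-1 + 4·1 + 15·-1.

61 63 77
17 68 68
35 58 81
68 49 54
28 40 50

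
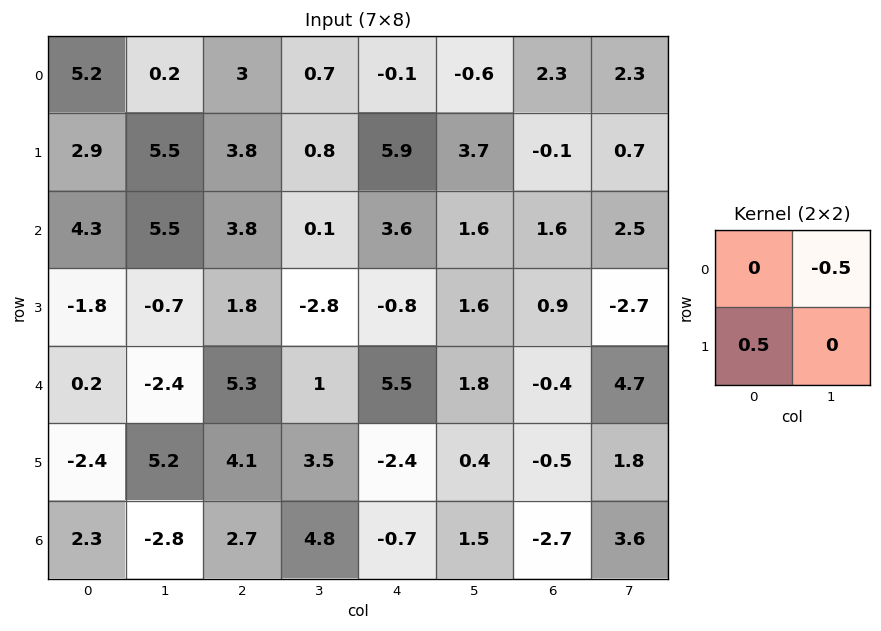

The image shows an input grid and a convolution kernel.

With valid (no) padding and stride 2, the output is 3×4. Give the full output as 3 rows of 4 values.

1.35 1.55 3.25 -1.2
-3.65 0.85 -1.2 -0.8
0 1.55 -2.1 -2.6

Output[0,0]: The receptive field on the input at this output position is [5.2 0.2 / 2.9 5.5]. Elementwise product with the kernel and sum: 0.2·-0.5 + 2.9·0.5.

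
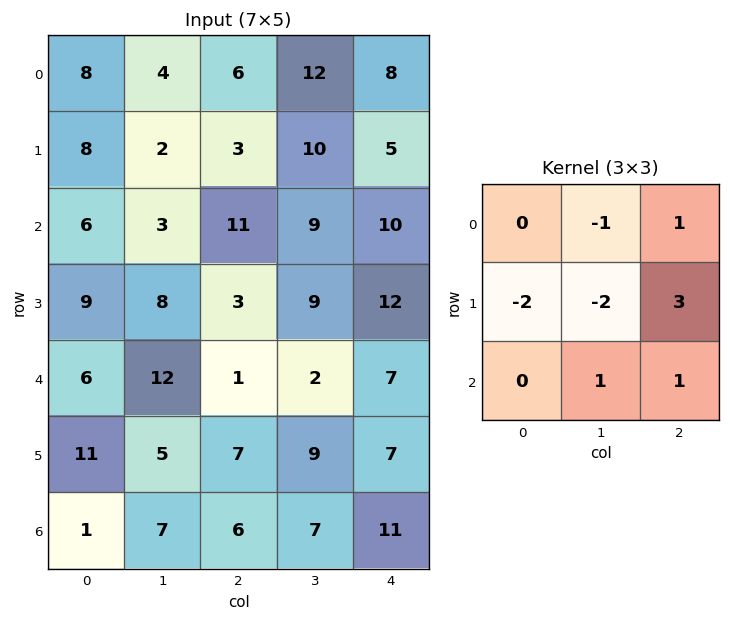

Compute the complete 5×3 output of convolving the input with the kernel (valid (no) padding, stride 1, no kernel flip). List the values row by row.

Output[0,0]: The receptive field on the input at this output position is [8 4 6 / 8 2 3 / 6 3 11]. Elementwise product with the kernel and sum: 4·-1 + 6·1 + 8·-2 + 2·-2 + 3·3 + 3·1 + 11·1.

5 46 4
27 18 6
-4 6 22
-26 2 34
-9 17 12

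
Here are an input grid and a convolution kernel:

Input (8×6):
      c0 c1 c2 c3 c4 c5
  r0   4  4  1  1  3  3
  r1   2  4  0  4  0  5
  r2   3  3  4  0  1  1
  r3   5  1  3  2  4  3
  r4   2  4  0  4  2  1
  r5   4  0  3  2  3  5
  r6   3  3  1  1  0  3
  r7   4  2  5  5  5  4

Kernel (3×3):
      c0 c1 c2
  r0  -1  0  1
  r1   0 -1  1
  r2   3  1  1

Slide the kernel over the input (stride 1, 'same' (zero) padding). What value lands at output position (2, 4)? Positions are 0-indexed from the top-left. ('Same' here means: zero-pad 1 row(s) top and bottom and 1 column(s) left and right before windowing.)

14

The receptive field on the zero-padded input at this output position is [4 0 5 / 0 1 1 / 2 4 3]. Elementwise product with the kernel and sum: 4·-1 + 5·1 + 1·-1 + 1·1 + 2·3 + 4·1 + 3·1.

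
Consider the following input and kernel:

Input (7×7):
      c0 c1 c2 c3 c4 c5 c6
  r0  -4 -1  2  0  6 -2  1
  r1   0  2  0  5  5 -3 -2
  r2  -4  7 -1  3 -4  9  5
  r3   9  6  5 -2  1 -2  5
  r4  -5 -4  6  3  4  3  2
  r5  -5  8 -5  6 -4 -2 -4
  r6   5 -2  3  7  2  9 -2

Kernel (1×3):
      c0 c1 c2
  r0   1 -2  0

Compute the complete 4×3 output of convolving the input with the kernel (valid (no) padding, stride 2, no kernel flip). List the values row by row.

-2 2 10
-18 -7 -22
3 0 -2
9 -11 -16

Output[0,0]: The receptive field on the input at this output position is [-4 -1 2]. Elementwise product with the kernel and sum: -4·1 + -1·-2.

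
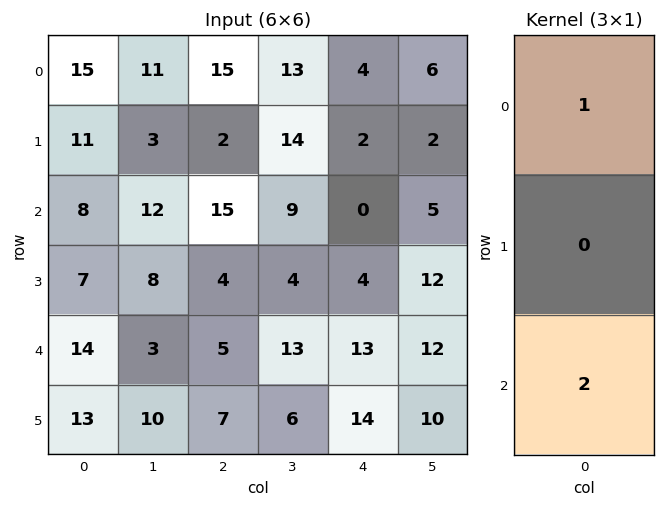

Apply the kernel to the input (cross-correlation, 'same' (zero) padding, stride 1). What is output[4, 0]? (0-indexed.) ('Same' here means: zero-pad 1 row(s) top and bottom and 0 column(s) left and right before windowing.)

33

The receptive field on the zero-padded input at this output position is [7 / 14 / 13]. Elementwise product with the kernel and sum: 7·1 + 13·2.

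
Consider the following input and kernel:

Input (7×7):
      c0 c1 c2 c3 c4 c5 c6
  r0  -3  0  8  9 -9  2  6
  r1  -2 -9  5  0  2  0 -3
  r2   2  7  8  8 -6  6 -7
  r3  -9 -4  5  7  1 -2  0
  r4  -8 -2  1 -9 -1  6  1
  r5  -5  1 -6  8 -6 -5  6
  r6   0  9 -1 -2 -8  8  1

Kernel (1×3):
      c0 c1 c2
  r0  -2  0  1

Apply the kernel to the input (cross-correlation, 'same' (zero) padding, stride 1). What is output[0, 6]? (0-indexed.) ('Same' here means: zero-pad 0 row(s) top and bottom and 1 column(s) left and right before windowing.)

The receptive field on the zero-padded input at this output position is [2 6 0]. Elementwise product with the kernel and sum: 2·-2 + 0·1.

-4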